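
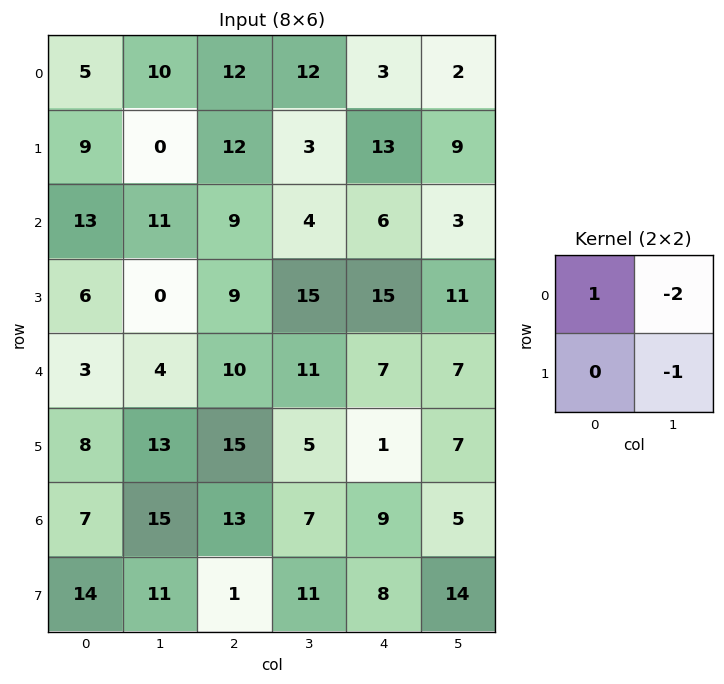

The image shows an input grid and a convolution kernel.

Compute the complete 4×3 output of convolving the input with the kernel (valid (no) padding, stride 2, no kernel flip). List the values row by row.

-15 -15 -10
-9 -14 -11
-18 -17 -14
-34 -12 -15

Output[0,0]: The receptive field on the input at this output position is [5 10 / 9 0]. Elementwise product with the kernel and sum: 5·1 + 10·-2 + 0·-1.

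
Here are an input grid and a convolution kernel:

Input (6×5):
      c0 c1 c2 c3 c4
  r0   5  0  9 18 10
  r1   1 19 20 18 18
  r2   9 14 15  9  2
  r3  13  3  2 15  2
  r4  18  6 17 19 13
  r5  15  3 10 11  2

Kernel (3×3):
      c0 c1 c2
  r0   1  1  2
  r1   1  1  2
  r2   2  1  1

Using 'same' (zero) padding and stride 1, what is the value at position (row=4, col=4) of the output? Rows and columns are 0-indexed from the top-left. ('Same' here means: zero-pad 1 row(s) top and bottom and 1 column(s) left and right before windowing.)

73

The receptive field on the zero-padded input at this output position is [15 2 0 / 19 13 0 / 11 2 0]. Elementwise product with the kernel and sum: 15·1 + 2·1 + 0·2 + 19·1 + 13·1 + 0·2 + 11·2 + 2·1 + 0·1.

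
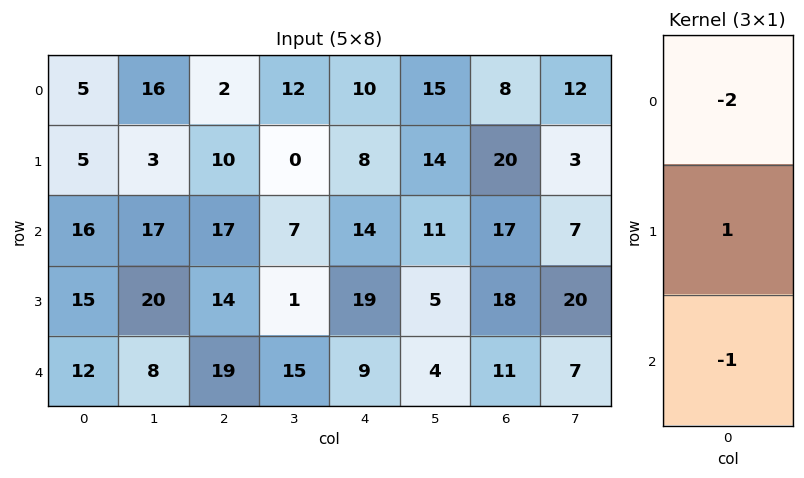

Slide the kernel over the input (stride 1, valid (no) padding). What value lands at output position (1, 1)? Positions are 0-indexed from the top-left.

-9

The receptive field on the input at this output position is [3 / 17 / 20]. Elementwise product with the kernel and sum: 3·-2 + 17·1 + 20·-1.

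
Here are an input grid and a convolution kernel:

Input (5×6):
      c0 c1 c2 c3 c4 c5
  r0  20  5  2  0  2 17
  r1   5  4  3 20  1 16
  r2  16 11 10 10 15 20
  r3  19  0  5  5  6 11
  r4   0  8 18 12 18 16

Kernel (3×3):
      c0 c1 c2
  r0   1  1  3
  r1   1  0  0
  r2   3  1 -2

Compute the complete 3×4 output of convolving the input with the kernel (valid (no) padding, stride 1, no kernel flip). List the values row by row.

75 34 21 78
81 73 44 78
48 69 100 112

Output[0,0]: The receptive field on the input at this output position is [20 5 2 / 5 4 3 / 16 11 10]. Elementwise product with the kernel and sum: 20·1 + 5·1 + 2·3 + 5·1 + 16·3 + 11·1 + 10·-2.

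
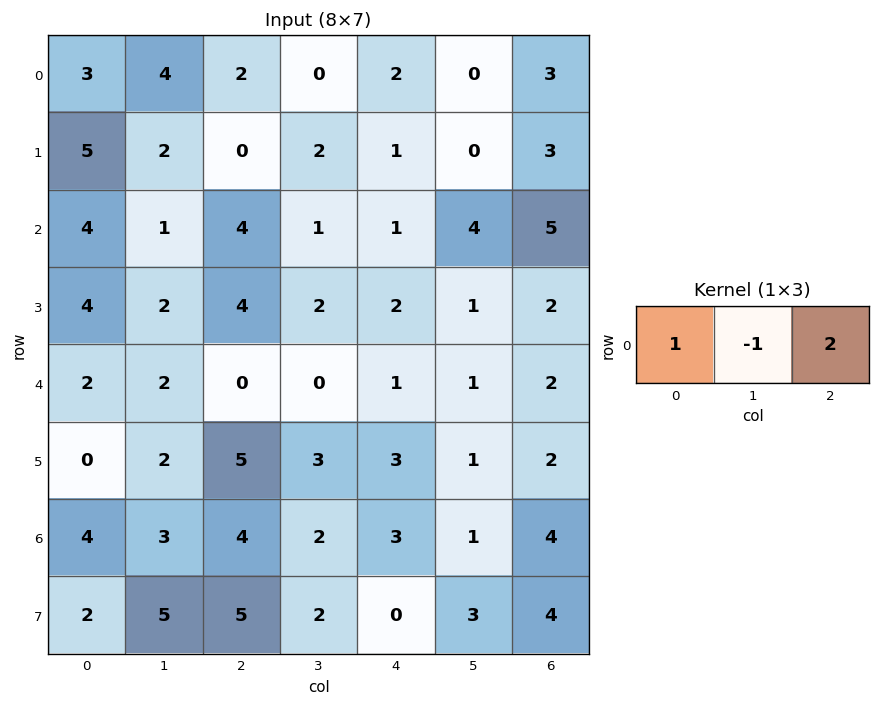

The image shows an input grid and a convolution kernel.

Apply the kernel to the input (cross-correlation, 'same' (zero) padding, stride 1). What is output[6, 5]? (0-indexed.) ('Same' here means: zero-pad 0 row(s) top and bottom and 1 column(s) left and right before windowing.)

The receptive field on the zero-padded input at this output position is [3 1 4]. Elementwise product with the kernel and sum: 3·1 + 1·-1 + 4·2.

10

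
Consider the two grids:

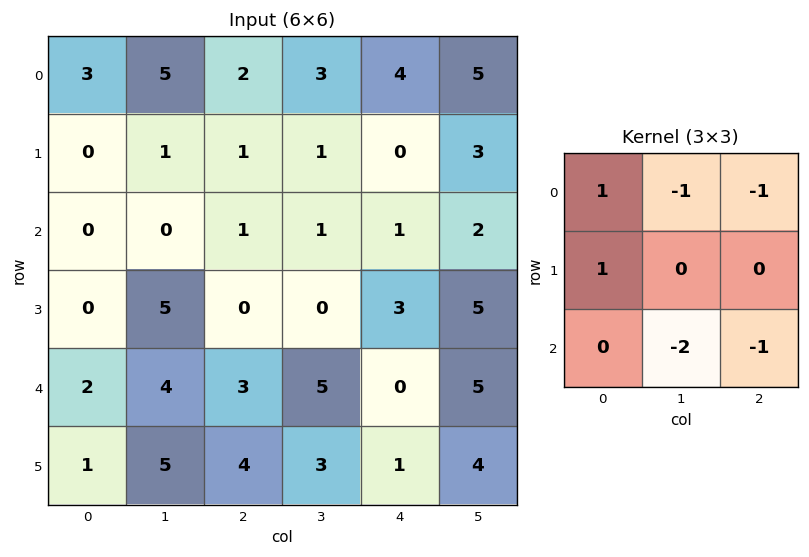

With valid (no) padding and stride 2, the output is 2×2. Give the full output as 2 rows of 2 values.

Output[0,0]: The receptive field on the input at this output position is [3 5 2 / 0 1 1 / 0 0 1]. Elementwise product with the kernel and sum: 3·1 + 5·-1 + 2·-1 + 0·1 + 0·-2 + 1·-1.

-5 -7
-12 -11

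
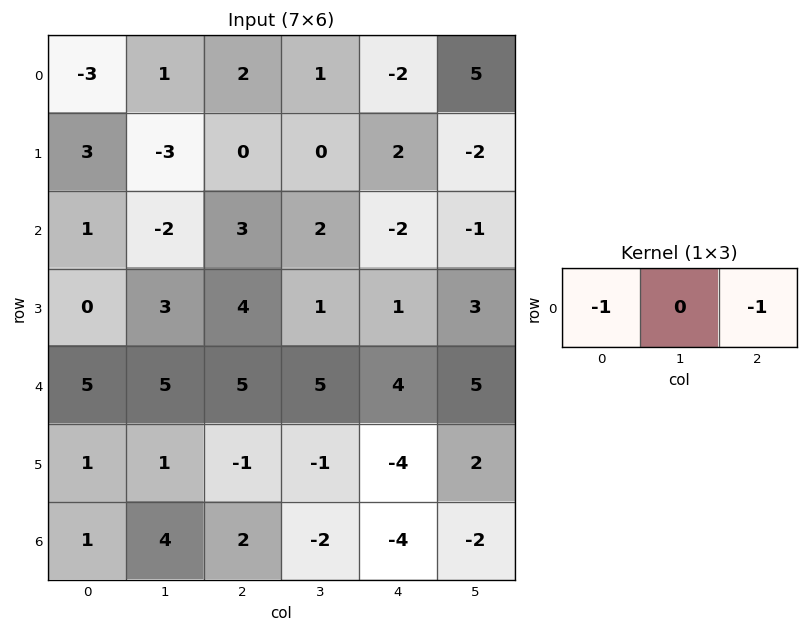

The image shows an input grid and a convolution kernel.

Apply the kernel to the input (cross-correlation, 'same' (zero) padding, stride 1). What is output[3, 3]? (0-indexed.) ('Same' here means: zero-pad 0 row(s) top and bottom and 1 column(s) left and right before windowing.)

The receptive field on the zero-padded input at this output position is [4 1 1]. Elementwise product with the kernel and sum: 4·-1 + 1·-1.

-5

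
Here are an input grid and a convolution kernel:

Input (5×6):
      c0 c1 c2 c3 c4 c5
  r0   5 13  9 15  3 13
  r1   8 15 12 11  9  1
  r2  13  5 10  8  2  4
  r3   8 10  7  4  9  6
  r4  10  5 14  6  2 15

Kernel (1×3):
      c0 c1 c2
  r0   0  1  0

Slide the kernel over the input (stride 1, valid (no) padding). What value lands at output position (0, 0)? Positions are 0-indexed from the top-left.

The receptive field on the input at this output position is [5 13 9]. Elementwise product with the kernel and sum: 13·1.

13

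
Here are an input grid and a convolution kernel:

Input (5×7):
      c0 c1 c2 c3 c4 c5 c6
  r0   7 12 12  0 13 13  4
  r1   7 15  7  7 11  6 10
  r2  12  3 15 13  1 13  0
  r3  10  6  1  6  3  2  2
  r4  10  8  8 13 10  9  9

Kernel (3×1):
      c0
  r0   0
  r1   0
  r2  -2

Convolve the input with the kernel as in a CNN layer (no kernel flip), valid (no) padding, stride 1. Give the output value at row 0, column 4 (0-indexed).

-2

The receptive field on the input at this output position is [13 / 11 / 1]. Elementwise product with the kernel and sum: 1·-2.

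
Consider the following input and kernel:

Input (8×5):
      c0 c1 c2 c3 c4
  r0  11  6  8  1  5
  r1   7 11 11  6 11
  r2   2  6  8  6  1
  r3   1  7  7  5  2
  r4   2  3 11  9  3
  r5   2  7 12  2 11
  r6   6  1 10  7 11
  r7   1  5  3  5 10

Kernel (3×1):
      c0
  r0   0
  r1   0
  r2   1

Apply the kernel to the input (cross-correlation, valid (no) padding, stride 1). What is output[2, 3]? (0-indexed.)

The receptive field on the input at this output position is [6 / 5 / 9]. Elementwise product with the kernel and sum: 9·1.

9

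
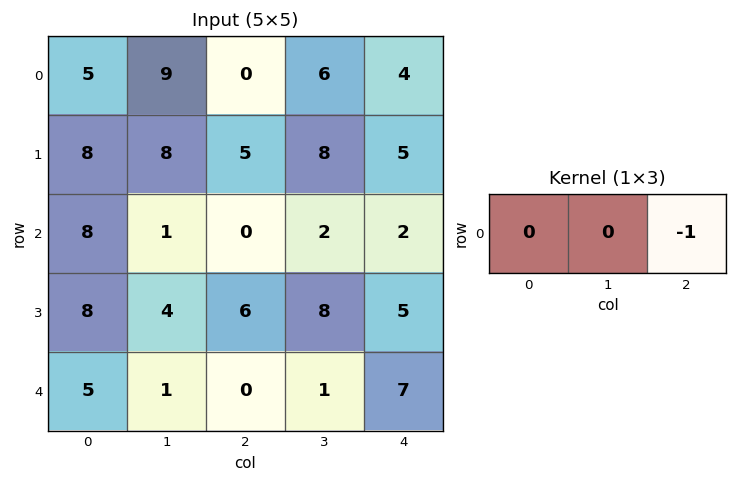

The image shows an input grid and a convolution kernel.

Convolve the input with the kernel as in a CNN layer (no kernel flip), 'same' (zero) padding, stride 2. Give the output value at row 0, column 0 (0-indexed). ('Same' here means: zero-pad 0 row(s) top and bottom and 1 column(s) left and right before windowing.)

-9

The receptive field on the zero-padded input at this output position is [0 5 9]. Elementwise product with the kernel and sum: 9·-1.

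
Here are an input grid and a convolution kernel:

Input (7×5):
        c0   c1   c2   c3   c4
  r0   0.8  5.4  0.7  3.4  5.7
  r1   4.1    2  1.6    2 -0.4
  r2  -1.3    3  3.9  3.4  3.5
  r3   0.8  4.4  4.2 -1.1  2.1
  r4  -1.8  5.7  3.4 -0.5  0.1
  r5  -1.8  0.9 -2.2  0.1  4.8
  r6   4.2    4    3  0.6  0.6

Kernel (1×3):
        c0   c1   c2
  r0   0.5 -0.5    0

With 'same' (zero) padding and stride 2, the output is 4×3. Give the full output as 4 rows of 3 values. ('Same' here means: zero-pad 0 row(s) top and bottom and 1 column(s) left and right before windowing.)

-0.4 2.35 -1.15
0.65 -0.45 -0.05
0.9 1.15 -0.3
-2.1 0.5 0

Output[0,0]: The receptive field on the zero-padded input at this output position is [0 0.8 5.4]. Elementwise product with the kernel and sum: 0·0.5 + 0.8·-0.5.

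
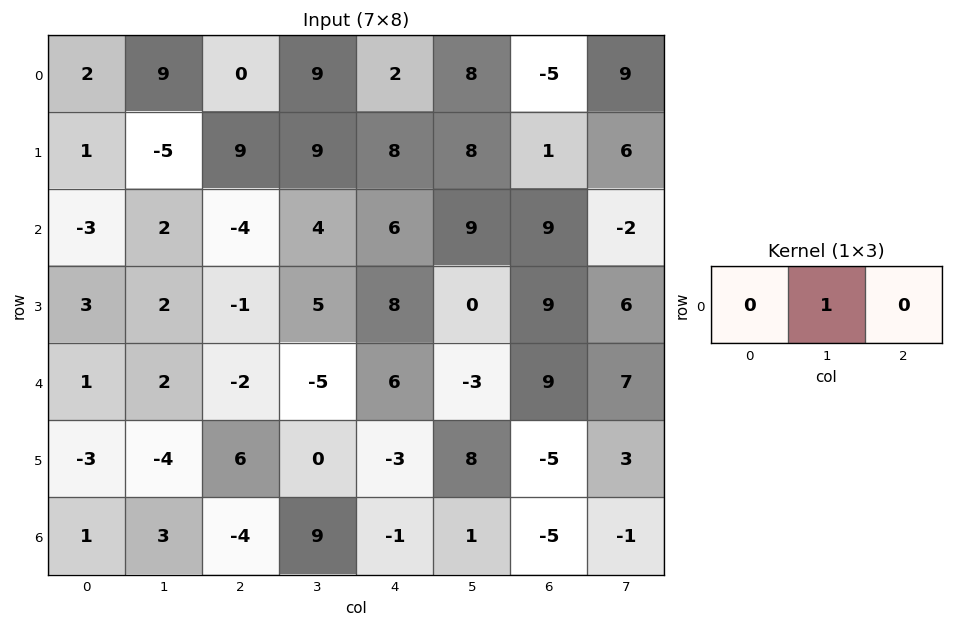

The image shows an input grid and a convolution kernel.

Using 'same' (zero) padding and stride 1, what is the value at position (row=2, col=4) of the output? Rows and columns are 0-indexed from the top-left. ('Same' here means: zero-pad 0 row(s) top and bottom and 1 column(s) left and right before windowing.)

6

The receptive field on the zero-padded input at this output position is [4 6 9]. Elementwise product with the kernel and sum: 6·1.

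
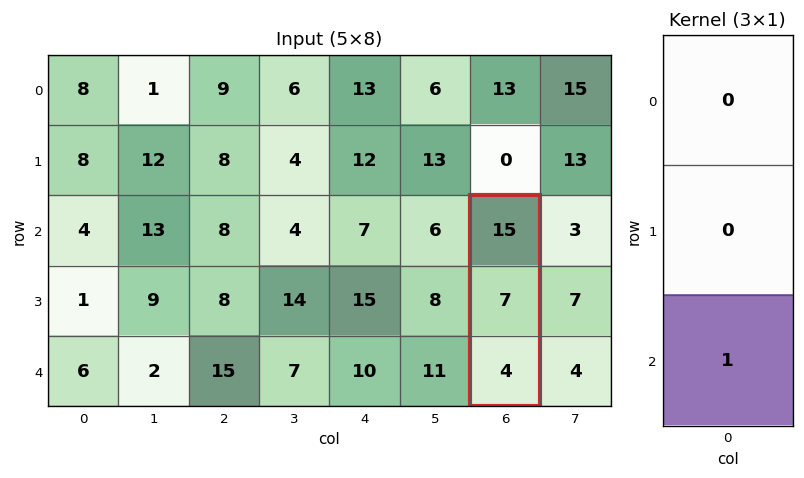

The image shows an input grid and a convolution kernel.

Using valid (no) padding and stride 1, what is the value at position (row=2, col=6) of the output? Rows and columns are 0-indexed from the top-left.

The receptive field on the input at this output position is [15 / 7 / 4]. Elementwise product with the kernel and sum: 4·1.

4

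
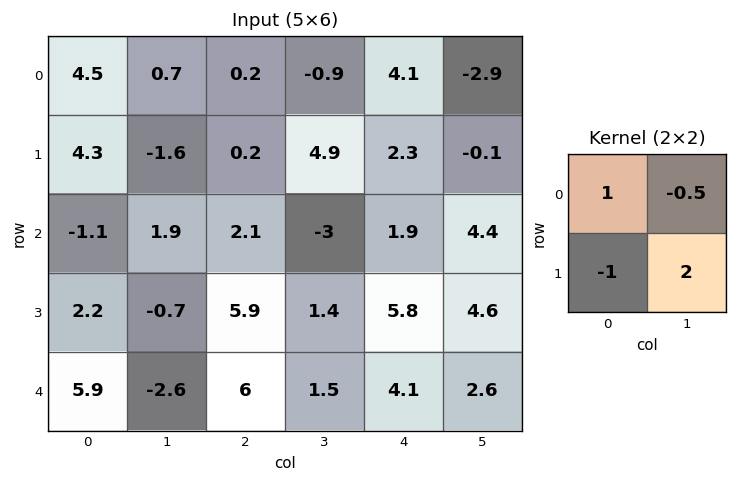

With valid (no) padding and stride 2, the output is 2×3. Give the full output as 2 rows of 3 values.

-3.35 10.25 3.05
-5.65 0.5 3.1

Output[0,0]: The receptive field on the input at this output position is [4.5 0.7 / 4.3 -1.6]. Elementwise product with the kernel and sum: 4.5·1 + 0.7·-0.5 + 4.3·-1 + -1.6·2.
Output[0,1]: The receptive field on the input at this output position is [0.2 -0.9 / 0.2 4.9]. Elementwise product with the kernel and sum: 0.2·1 + -0.9·-0.5 + 0.2·-1 + 4.9·2.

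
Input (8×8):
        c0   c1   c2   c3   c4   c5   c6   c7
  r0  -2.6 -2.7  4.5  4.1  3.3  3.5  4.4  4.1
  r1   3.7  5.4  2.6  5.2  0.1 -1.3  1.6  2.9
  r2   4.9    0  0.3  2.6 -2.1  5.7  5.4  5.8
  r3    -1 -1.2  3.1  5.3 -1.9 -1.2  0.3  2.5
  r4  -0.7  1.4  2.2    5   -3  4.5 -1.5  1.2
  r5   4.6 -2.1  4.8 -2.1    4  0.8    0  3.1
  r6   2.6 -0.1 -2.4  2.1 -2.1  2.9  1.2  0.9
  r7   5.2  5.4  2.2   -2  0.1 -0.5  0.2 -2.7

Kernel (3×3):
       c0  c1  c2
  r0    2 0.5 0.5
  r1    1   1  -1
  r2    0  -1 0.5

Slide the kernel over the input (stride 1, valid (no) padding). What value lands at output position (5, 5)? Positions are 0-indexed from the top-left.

4.8

The receptive field on the input at this output position is [0.8 0 3.1 / 2.9 1.2 0.9 / -0.5 0.2 -2.7]. Elementwise product with the kernel and sum: 0.8·2 + 0·0.5 + 3.1·0.5 + 2.9·1 + 1.2·1 + 0.9·-1 + 0.2·-1 + -2.7·0.5.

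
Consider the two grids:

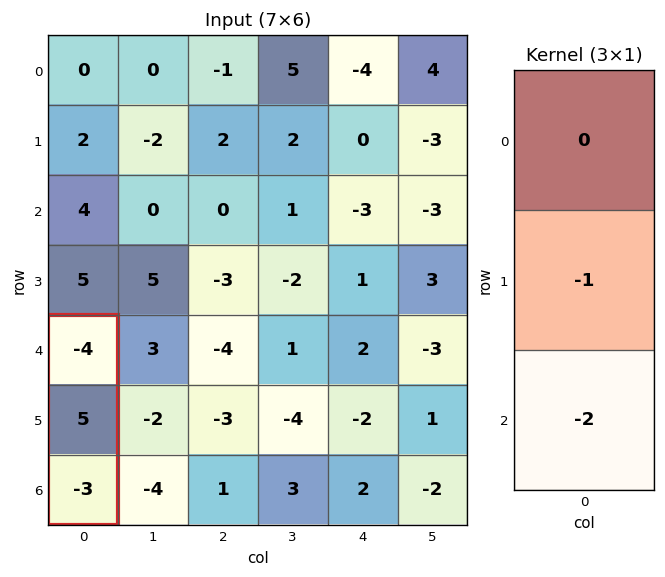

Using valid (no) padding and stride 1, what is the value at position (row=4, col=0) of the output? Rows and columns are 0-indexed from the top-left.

1

The receptive field on the input at this output position is [-4 / 5 / -3]. Elementwise product with the kernel and sum: 5·-1 + -3·-2.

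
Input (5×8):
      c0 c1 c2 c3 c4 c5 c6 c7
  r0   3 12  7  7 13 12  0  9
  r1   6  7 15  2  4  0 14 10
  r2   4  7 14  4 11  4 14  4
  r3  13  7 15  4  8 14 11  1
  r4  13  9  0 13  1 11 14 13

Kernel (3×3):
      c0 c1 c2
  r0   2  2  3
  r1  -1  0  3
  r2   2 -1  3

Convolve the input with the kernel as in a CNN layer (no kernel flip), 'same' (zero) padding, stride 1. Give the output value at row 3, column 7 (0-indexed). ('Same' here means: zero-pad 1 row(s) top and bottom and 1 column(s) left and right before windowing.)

40

The receptive field on the zero-padded input at this output position is [14 4 0 / 11 1 0 / 14 13 0]. Elementwise product with the kernel and sum: 14·2 + 4·2 + 0·3 + 11·-1 + 0·3 + 14·2 + 13·-1 + 0·3.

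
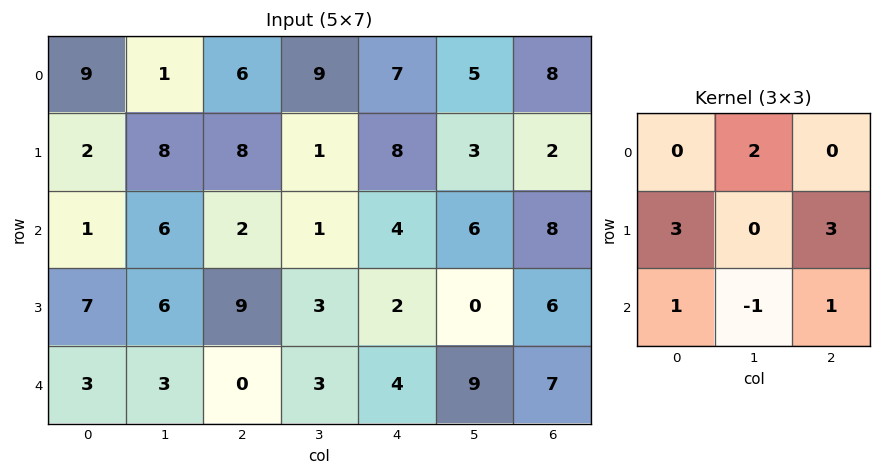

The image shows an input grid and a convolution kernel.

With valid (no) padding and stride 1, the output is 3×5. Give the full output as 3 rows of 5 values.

29 44 71 29 46
35 37 28 38 50
60 37 36 25 38

Output[0,0]: The receptive field on the input at this output position is [9 1 6 / 2 8 8 / 1 6 2]. Elementwise product with the kernel and sum: 1·2 + 2·3 + 8·3 + 1·1 + 6·-1 + 2·1.
Output[0,1]: The receptive field on the input at this output position is [1 6 9 / 8 8 1 / 6 2 1]. Elementwise product with the kernel and sum: 6·2 + 8·3 + 1·3 + 6·1 + 2·-1 + 1·1.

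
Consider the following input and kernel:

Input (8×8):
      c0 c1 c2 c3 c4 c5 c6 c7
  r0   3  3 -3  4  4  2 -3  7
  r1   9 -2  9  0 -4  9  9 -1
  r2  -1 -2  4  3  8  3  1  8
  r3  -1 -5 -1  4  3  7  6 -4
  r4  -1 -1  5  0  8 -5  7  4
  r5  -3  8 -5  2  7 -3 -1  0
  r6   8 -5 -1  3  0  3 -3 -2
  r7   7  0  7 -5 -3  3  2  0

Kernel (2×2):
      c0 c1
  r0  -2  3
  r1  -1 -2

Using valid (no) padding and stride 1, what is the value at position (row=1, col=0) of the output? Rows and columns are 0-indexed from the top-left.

The receptive field on the input at this output position is [9 -2 / -1 -2]. Elementwise product with the kernel and sum: 9·-2 + -2·3 + -1·-1 + -2·-2.

-19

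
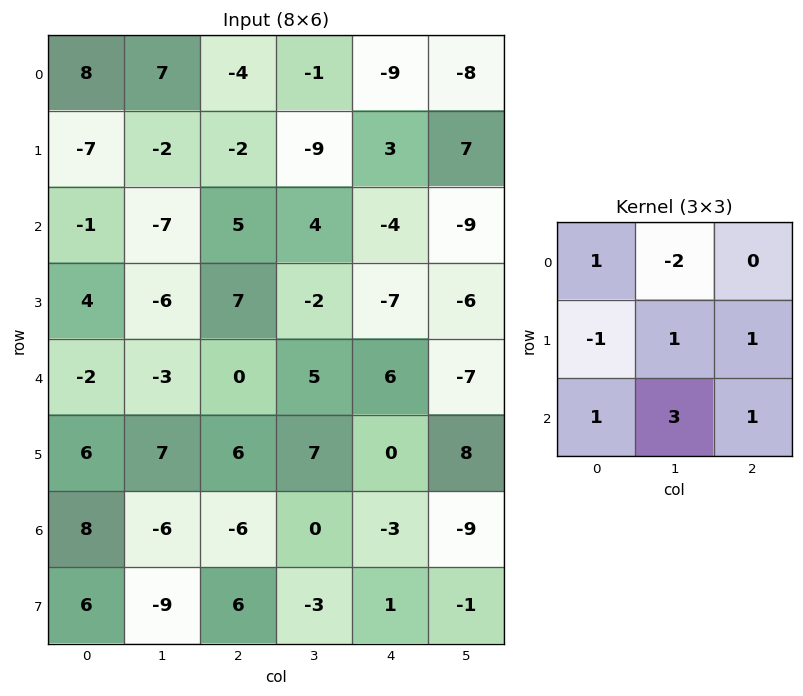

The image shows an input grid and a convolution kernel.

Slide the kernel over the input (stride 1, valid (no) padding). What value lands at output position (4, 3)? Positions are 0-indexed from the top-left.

The receptive field on the input at this output position is [5 6 -7 / 7 0 8 / 0 -3 -9]. Elementwise product with the kernel and sum: 5·1 + 6·-2 + 7·-1 + 0·1 + 8·1 + 0·1 + -3·3 + -9·1.

-24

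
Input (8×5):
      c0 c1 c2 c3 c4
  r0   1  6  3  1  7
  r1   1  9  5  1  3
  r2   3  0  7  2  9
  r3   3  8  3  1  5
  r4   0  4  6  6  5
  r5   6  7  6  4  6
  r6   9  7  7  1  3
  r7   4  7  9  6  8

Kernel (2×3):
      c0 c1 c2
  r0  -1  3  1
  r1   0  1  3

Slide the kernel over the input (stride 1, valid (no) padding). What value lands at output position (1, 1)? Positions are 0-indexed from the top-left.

The receptive field on the input at this output position is [9 5 1 / 0 7 2]. Elementwise product with the kernel and sum: 9·-1 + 5·3 + 1·1 + 7·1 + 2·3.

20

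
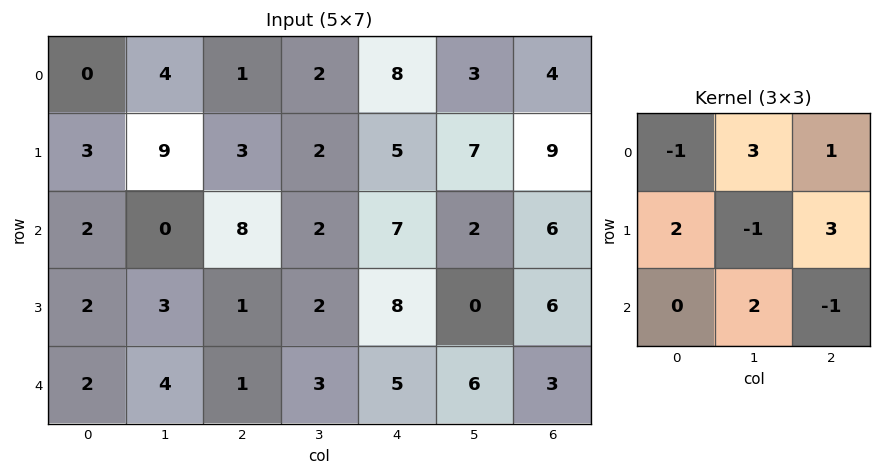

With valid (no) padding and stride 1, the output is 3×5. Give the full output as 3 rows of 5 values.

11 36 29 57 33
60 0 39 39 49
17 36 30 21 48

Output[0,0]: The receptive field on the input at this output position is [0 4 1 / 3 9 3 / 2 0 8]. Elementwise product with the kernel and sum: 0·-1 + 4·3 + 1·1 + 3·2 + 9·-1 + 3·3 + 0·2 + 8·-1.
Output[0,1]: The receptive field on the input at this output position is [4 1 2 / 9 3 2 / 0 8 2]. Elementwise product with the kernel and sum: 4·-1 + 1·3 + 2·1 + 9·2 + 3·-1 + 2·3 + 8·2 + 2·-1.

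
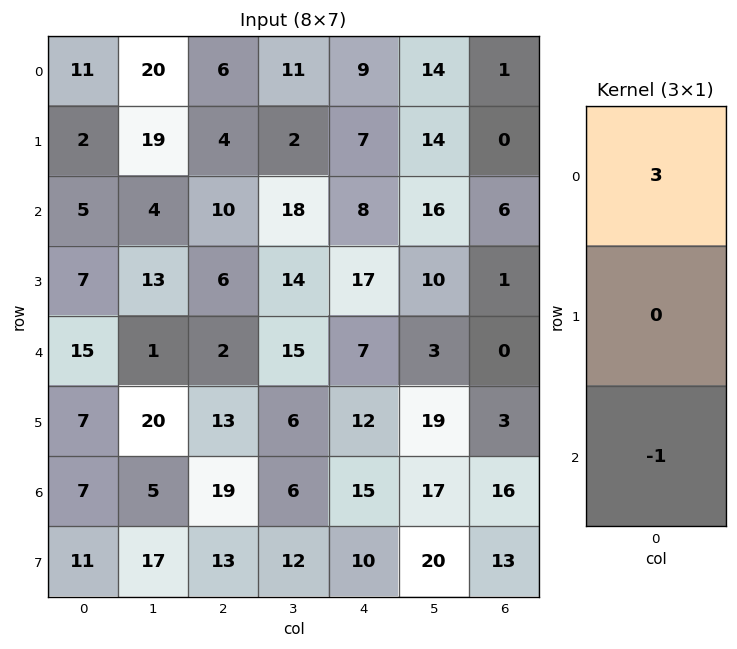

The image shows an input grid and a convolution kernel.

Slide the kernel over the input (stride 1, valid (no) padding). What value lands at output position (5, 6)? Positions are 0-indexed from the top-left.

The receptive field on the input at this output position is [3 / 16 / 13]. Elementwise product with the kernel and sum: 3·3 + 13·-1.

-4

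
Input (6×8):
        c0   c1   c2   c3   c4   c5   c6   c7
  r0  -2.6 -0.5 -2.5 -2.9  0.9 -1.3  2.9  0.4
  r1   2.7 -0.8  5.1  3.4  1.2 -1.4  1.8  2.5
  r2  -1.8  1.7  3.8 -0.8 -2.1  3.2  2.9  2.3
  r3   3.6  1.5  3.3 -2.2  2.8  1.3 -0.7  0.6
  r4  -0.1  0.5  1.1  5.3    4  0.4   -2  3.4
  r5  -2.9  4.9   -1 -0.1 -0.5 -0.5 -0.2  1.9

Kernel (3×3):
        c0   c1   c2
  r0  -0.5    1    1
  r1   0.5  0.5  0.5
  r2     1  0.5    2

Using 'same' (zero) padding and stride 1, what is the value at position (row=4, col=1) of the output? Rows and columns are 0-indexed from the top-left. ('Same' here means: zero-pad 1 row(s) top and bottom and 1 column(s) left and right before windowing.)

1.3

The receptive field on the zero-padded input at this output position is [3.6 1.5 3.3 / -0.1 0.5 1.1 / -2.9 4.9 -1]. Elementwise product with the kernel and sum: 3.6·-0.5 + 1.5·1 + 3.3·1 + -0.1·0.5 + 0.5·0.5 + 1.1·0.5 + -2.9·1 + 4.9·0.5 + -1·2.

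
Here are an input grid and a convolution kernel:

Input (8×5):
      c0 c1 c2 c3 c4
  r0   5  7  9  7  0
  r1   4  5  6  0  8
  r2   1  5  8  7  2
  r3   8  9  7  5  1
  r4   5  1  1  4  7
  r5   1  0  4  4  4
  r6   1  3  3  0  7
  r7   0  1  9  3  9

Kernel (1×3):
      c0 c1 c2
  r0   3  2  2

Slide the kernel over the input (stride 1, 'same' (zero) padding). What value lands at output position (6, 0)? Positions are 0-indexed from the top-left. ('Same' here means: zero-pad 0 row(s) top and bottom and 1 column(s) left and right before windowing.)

8

The receptive field on the zero-padded input at this output position is [0 1 3]. Elementwise product with the kernel and sum: 0·3 + 1·2 + 3·2.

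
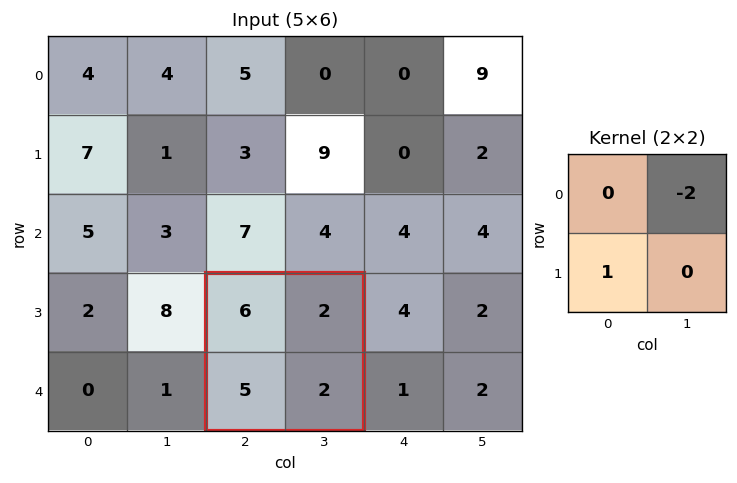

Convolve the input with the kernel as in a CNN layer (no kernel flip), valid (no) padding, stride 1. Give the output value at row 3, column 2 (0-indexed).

The receptive field on the input at this output position is [6 2 / 5 2]. Elementwise product with the kernel and sum: 2·-2 + 5·1.

1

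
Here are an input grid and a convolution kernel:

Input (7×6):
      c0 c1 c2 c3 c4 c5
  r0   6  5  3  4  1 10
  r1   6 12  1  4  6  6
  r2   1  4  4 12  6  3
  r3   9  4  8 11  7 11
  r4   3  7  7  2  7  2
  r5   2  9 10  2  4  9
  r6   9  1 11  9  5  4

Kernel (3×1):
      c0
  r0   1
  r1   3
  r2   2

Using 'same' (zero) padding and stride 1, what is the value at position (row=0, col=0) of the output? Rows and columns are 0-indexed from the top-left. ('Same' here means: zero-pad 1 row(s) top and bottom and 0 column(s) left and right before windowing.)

30

The receptive field on the zero-padded input at this output position is [0 / 6 / 6]. Elementwise product with the kernel and sum: 0·1 + 6·3 + 6·2.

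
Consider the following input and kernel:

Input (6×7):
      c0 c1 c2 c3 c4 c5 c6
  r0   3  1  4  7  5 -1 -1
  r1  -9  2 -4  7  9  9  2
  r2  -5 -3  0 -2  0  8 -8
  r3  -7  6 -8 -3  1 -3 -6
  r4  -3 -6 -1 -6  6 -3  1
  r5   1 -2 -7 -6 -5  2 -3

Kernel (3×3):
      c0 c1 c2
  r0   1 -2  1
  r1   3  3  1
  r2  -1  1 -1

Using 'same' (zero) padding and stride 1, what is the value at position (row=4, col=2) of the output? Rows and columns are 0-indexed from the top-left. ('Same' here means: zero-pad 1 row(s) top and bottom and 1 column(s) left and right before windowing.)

The receptive field on the zero-padded input at this output position is [6 -8 -3 / -6 -1 -6 / -2 -7 -6]. Elementwise product with the kernel and sum: 6·1 + -8·-2 + -3·1 + -6·3 + -1·3 + -6·1 + -2·-1 + -7·1 + -6·-1.

-7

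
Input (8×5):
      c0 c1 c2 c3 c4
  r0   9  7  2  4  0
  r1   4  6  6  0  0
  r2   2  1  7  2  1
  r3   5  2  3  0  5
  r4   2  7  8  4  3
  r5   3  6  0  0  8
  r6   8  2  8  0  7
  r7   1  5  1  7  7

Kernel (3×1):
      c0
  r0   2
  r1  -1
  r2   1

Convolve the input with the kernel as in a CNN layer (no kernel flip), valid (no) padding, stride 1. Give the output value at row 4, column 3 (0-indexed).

8

The receptive field on the input at this output position is [4 / 0 / 0]. Elementwise product with the kernel and sum: 4·2 + 0·-1 + 0·1.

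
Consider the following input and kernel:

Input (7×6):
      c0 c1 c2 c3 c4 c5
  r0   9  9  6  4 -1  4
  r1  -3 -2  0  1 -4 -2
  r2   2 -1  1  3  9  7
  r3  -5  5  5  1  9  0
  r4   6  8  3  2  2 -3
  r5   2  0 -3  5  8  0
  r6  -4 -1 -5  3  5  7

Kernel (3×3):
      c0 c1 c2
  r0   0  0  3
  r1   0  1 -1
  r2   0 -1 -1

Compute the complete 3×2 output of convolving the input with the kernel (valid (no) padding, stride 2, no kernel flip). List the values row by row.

16 -10
-8 15
18 -5

Output[0,0]: The receptive field on the input at this output position is [9 9 6 / -3 -2 0 / 2 -1 1]. Elementwise product with the kernel and sum: 6·3 + -2·1 + 0·-1 + -1·-1 + 1·-1.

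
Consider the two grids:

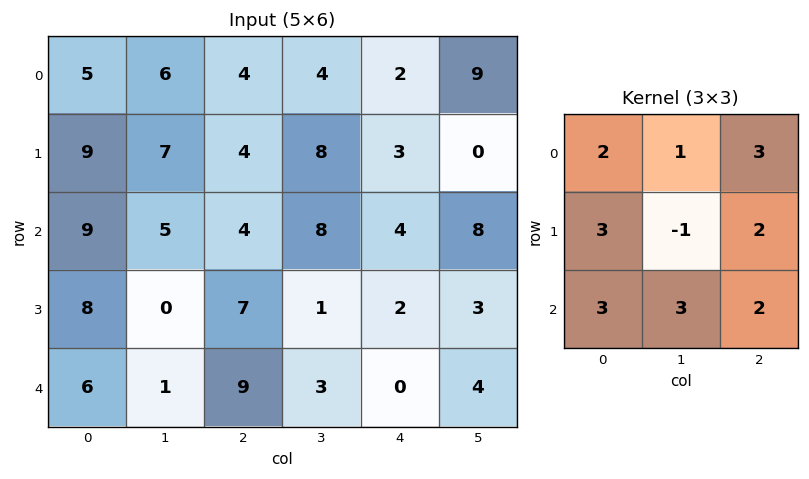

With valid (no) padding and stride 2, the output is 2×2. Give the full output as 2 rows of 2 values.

106 72
112 88

Output[0,0]: The receptive field on the input at this output position is [5 6 4 / 9 7 4 / 9 5 4]. Elementwise product with the kernel and sum: 5·2 + 6·1 + 4·3 + 9·3 + 7·-1 + 4·2 + 9·3 + 5·3 + 4·2.
Output[0,1]: The receptive field on the input at this output position is [4 4 2 / 4 8 3 / 4 8 4]. Elementwise product with the kernel and sum: 4·2 + 4·1 + 2·3 + 4·3 + 8·-1 + 3·2 + 4·3 + 8·3 + 4·2.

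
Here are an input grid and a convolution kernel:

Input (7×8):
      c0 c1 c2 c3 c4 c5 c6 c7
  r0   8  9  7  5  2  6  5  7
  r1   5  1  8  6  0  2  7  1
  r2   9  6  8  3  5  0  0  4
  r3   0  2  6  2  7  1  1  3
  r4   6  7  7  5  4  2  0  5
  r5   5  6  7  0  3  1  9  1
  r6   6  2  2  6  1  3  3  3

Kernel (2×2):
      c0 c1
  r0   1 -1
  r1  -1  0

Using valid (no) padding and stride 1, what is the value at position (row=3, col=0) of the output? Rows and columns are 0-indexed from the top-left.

The receptive field on the input at this output position is [0 2 / 6 7]. Elementwise product with the kernel and sum: 0·1 + 2·-1 + 6·-1.

-8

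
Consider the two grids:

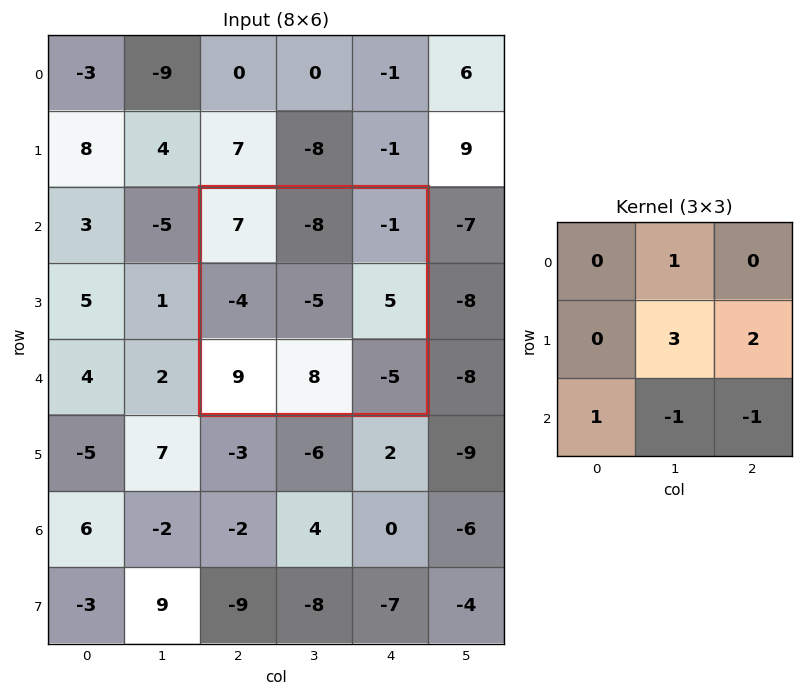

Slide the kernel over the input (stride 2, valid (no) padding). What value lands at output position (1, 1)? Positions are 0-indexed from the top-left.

The receptive field on the input at this output position is [7 -8 -1 / -4 -5 5 / 9 8 -5]. Elementwise product with the kernel and sum: -8·1 + -5·3 + 5·2 + 9·1 + 8·-1 + -5·-1.

-7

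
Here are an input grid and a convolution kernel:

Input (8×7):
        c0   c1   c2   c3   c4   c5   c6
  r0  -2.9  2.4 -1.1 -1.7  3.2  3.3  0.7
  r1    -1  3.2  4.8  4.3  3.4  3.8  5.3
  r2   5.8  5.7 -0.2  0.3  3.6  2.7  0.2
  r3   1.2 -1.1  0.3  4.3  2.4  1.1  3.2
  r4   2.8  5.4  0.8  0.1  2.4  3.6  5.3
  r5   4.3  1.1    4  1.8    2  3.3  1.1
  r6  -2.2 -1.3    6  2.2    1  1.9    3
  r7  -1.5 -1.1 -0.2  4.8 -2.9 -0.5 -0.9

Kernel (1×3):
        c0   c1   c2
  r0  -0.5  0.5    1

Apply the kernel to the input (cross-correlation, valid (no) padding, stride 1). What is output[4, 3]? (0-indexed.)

The receptive field on the input at this output position is [0.1 2.4 3.6]. Elementwise product with the kernel and sum: 0.1·-0.5 + 2.4·0.5 + 3.6·1.

4.75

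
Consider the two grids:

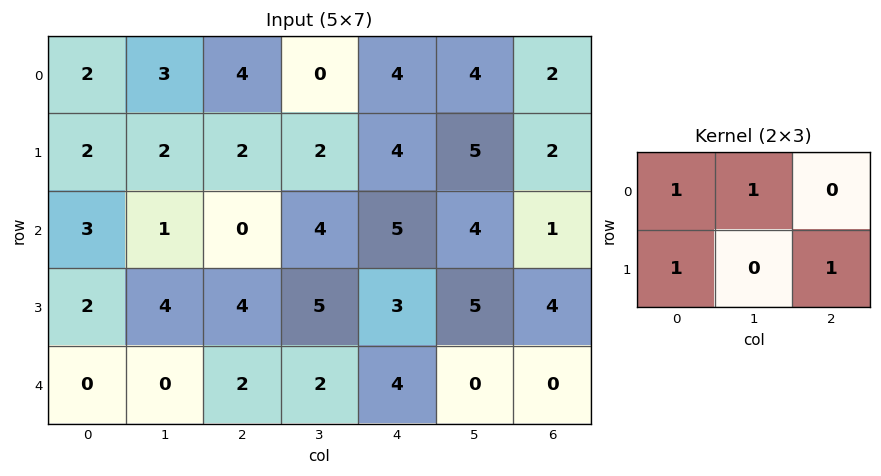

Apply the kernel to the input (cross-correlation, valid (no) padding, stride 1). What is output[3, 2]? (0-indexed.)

15

The receptive field on the input at this output position is [4 5 3 / 2 2 4]. Elementwise product with the kernel and sum: 4·1 + 5·1 + 2·1 + 4·1.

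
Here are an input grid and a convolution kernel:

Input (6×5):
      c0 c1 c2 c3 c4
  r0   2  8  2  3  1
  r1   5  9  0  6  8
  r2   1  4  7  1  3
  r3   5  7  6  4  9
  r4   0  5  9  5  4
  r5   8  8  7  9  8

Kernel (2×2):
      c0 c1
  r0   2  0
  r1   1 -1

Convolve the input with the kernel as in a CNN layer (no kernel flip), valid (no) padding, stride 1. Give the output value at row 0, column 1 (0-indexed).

The receptive field on the input at this output position is [8 2 / 9 0]. Elementwise product with the kernel and sum: 8·2 + 9·1 + 0·-1.

25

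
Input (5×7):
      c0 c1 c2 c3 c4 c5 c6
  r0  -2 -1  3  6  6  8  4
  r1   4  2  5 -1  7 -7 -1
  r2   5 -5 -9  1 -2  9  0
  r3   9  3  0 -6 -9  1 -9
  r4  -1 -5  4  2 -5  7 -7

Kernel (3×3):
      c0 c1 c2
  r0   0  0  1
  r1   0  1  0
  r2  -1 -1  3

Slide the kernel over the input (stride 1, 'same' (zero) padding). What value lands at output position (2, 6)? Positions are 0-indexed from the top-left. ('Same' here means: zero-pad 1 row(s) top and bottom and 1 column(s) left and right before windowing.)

8

The receptive field on the zero-padded input at this output position is [-7 -1 0 / 9 0 0 / 1 -9 0]. Elementwise product with the kernel and sum: 0·1 + 0·1 + 1·-1 + -9·-1 + 0·3.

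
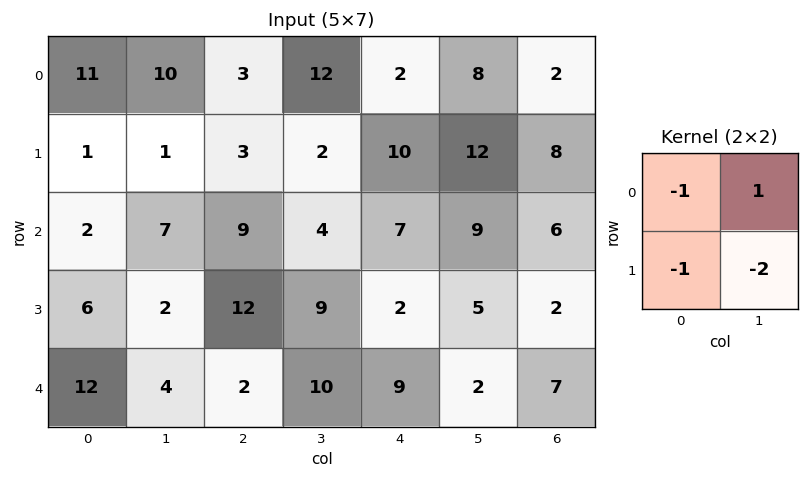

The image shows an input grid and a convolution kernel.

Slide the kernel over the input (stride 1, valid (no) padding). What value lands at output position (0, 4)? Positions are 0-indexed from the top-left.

-28

The receptive field on the input at this output position is [2 8 / 10 12]. Elementwise product with the kernel and sum: 2·-1 + 8·1 + 10·-1 + 12·-2.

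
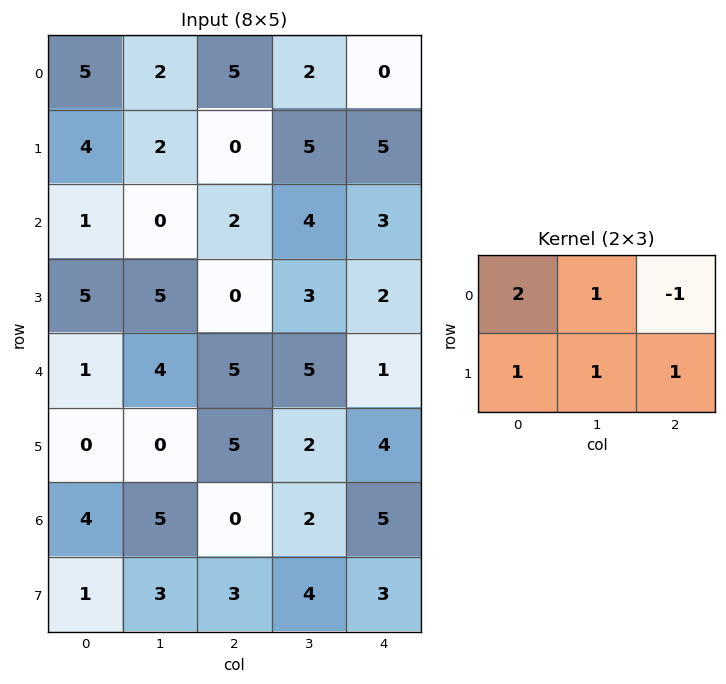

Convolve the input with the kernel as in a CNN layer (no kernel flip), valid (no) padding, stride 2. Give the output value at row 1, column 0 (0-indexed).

The receptive field on the input at this output position is [1 0 2 / 5 5 0]. Elementwise product with the kernel and sum: 1·2 + 0·1 + 2·-1 + 5·1 + 5·1 + 0·1.

10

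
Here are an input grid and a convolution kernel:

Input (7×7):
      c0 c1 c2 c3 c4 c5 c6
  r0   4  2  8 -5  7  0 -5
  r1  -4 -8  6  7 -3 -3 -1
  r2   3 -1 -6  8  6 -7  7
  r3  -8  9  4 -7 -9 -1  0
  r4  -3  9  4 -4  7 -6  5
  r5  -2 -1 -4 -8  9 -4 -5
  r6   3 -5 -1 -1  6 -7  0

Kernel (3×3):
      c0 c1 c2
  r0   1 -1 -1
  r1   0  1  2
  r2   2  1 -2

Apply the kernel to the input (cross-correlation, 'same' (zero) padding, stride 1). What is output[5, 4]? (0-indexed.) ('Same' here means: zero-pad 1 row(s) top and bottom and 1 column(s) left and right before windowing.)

The receptive field on the zero-padded input at this output position is [-4 7 -6 / -8 9 -4 / -1 6 -7]. Elementwise product with the kernel and sum: -4·1 + 7·-1 + -6·-1 + 9·1 + -4·2 + -1·2 + 6·1 + -7·-2.

14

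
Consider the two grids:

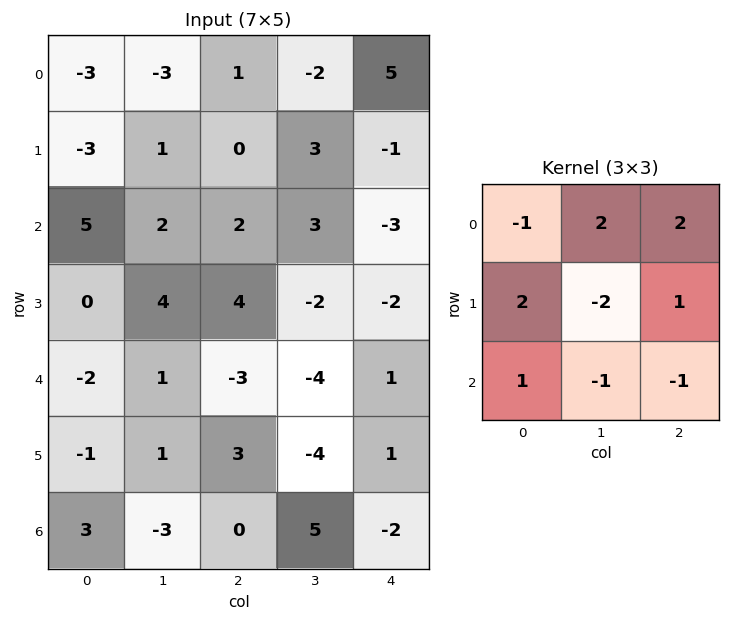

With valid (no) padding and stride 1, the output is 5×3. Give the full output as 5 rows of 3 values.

-8 3 0
5 10 7
-1 14 8
2 6 -3
3 -31 9

Output[0,0]: The receptive field on the input at this output position is [-3 -3 1 / -3 1 0 / 5 2 2]. Elementwise product with the kernel and sum: -3·-1 + -3·2 + 1·2 + -3·2 + 1·-2 + 0·1 + 5·1 + 2·-1 + 2·-1.
Output[0,1]: The receptive field on the input at this output position is [-3 1 -2 / 1 0 3 / 2 2 3]. Elementwise product with the kernel and sum: -3·-1 + 1·2 + -2·2 + 1·2 + 0·-2 + 3·1 + 2·1 + 2·-1 + 3·-1.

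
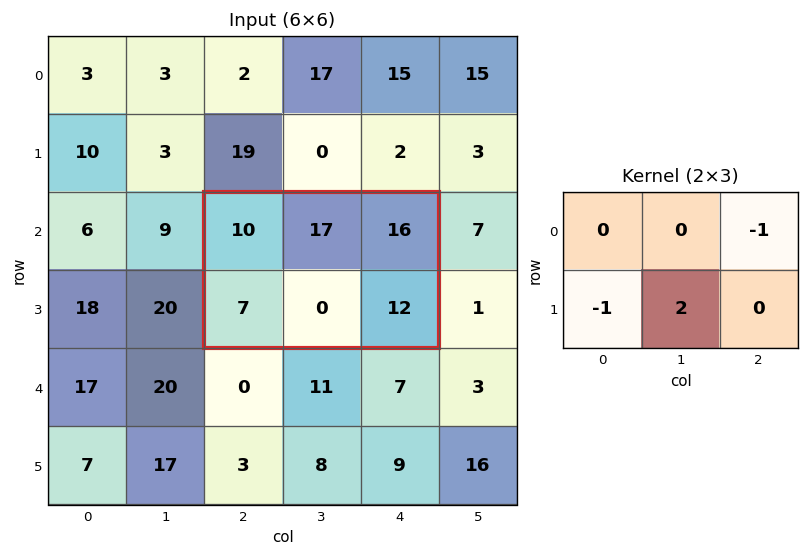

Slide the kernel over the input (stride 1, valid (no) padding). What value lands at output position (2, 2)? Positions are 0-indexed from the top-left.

-23

The receptive field on the input at this output position is [10 17 16 / 7 0 12]. Elementwise product with the kernel and sum: 16·-1 + 7·-1 + 0·2.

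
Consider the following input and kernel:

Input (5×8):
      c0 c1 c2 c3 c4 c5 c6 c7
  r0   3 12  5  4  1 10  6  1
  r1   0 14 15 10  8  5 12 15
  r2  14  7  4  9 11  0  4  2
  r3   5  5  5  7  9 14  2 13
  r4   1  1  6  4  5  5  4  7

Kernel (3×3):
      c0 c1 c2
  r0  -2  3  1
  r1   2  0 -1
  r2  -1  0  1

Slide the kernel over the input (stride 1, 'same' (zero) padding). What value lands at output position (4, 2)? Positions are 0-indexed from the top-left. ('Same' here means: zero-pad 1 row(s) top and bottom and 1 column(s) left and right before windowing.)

10

The receptive field on the zero-padded input at this output position is [5 5 7 / 1 6 4 / 0 0 0]. Elementwise product with the kernel and sum: 5·-2 + 5·3 + 7·1 + 1·2 + 4·-1 + 0·-1 + 0·1.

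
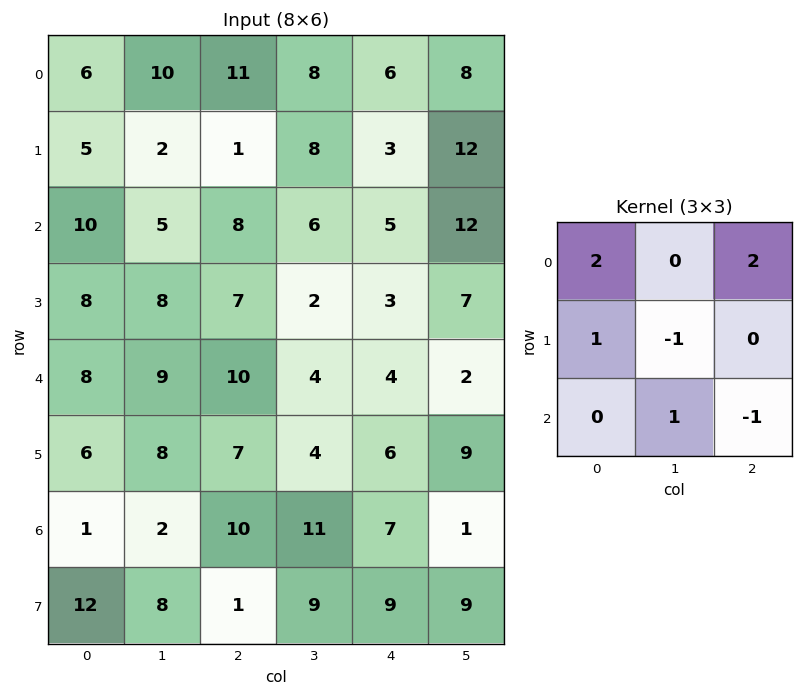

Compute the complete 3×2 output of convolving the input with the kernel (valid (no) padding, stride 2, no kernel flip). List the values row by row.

Output[0,0]: The receptive field on the input at this output position is [6 10 11 / 5 2 1 / 10 5 8]. Elementwise product with the kernel and sum: 6·2 + 11·2 + 5·1 + 2·-1 + 5·1 + 8·-1.

34 28
35 31
26 35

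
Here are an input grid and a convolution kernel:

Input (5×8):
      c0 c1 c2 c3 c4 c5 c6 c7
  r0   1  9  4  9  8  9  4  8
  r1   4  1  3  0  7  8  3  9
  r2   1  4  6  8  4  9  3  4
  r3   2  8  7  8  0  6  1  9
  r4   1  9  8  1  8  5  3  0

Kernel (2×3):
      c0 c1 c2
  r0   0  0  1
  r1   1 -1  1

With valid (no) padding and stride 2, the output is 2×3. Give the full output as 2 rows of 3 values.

Output[0,0]: The receptive field on the input at this output position is [1 9 4 / 4 1 3]. Elementwise product with the kernel and sum: 4·1 + 4·1 + 1·-1 + 3·1.

10 18 6
7 3 -2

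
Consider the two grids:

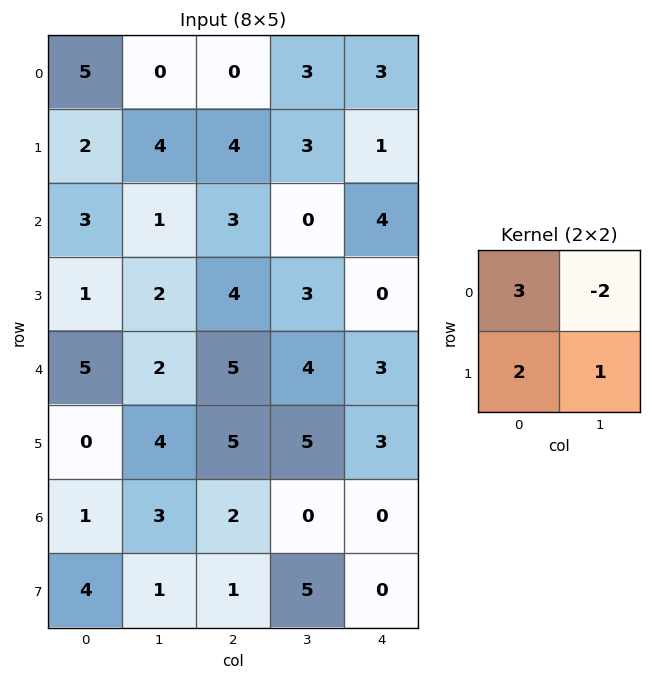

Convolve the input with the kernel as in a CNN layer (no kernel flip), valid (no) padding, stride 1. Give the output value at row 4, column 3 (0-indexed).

19

The receptive field on the input at this output position is [4 3 / 5 3]. Elementwise product with the kernel and sum: 4·3 + 3·-2 + 5·2 + 3·1.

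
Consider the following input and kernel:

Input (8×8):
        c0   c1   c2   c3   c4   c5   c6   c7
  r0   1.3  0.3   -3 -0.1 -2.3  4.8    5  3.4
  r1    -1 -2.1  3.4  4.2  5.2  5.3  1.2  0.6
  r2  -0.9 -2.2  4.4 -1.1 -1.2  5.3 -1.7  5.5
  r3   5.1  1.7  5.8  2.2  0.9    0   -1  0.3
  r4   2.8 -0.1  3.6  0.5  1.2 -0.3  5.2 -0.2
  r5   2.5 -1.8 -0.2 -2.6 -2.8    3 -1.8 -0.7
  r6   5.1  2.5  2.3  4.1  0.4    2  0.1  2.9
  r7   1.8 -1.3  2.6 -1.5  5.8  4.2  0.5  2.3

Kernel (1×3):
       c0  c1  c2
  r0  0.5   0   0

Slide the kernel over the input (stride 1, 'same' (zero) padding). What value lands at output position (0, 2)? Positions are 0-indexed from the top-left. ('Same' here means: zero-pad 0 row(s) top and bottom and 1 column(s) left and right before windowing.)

0.15

The receptive field on the zero-padded input at this output position is [0.3 -3 -0.1]. Elementwise product with the kernel and sum: 0.3·0.5.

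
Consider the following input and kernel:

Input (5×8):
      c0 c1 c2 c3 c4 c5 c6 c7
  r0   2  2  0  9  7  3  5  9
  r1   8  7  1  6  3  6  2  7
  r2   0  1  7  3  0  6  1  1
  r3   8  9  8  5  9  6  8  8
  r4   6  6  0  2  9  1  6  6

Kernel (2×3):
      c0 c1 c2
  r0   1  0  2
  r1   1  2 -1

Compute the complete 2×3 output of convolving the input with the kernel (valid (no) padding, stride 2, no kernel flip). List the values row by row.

23 24 30
32 16 15

Output[0,0]: The receptive field on the input at this output position is [2 2 0 / 8 7 1]. Elementwise product with the kernel and sum: 2·1 + 0·2 + 8·1 + 7·2 + 1·-1.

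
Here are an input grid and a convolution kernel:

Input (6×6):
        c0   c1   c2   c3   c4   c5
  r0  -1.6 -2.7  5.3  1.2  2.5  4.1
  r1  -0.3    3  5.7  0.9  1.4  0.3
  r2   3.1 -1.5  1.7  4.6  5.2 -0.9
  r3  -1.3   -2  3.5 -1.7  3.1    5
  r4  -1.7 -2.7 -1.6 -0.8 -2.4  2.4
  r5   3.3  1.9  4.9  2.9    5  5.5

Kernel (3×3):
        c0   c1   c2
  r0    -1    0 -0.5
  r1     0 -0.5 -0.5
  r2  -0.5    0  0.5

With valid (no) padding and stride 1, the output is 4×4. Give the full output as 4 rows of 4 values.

Output[0,0]: The receptive field on the input at this output position is [-1.6 -2.7 5.3 / -0.3 3 5.7 / 3.1 -1.5 1.7]. Elementwise product with the kernel and sum: -1.6·-1 + 5.3·-0.5 + 3·-0.5 + 5.7·-0.5 + 3.1·-0.5 + 1.7·0.5.

-6.1 1.85 -5.95 -6.85
-0.25 -6.45 -11.5 0.15
-4.65 -0.75 -5.4 -6.6
2.5 4.55 -3.4 0.5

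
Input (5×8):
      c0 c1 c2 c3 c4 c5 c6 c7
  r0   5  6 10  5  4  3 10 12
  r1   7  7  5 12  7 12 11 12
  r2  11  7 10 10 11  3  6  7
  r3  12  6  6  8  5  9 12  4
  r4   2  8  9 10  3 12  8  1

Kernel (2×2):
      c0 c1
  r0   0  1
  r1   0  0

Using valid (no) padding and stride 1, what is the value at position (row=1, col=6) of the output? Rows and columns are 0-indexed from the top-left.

12

The receptive field on the input at this output position is [11 12 / 6 7]. Elementwise product with the kernel and sum: 12·1.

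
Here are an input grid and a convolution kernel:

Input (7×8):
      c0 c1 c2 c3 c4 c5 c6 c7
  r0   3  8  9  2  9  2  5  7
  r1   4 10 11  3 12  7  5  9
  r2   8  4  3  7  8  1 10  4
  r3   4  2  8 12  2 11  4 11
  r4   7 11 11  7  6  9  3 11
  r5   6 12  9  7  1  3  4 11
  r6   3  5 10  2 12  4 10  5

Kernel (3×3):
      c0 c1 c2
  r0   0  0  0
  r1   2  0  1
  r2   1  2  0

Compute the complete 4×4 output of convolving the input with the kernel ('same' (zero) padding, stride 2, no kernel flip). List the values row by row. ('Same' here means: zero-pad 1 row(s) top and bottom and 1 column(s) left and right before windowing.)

Output[0,0]: The receptive field on the zero-padded input at this output position is [0 0 0 / 0 3 8 / 0 4 10]. Elementwise product with the kernel and sum: 0·2 + 8·1 + 0·1 + 4·2.

16 50 33 28
12 33 31 25
23 59 32 40
5 12 8 13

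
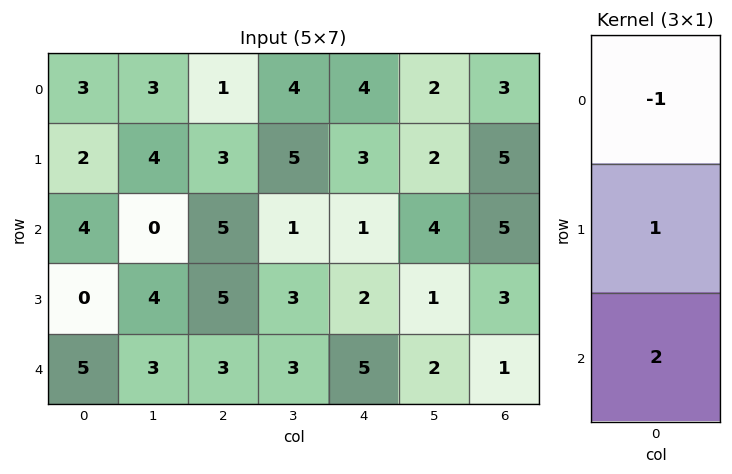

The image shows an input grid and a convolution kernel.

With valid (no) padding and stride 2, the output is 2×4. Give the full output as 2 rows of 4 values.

7 12 1 12
6 6 11 0

Output[0,0]: The receptive field on the input at this output position is [3 / 2 / 4]. Elementwise product with the kernel and sum: 3·-1 + 2·1 + 4·2.
Output[0,1]: The receptive field on the input at this output position is [1 / 3 / 5]. Elementwise product with the kernel and sum: 1·-1 + 3·1 + 5·2.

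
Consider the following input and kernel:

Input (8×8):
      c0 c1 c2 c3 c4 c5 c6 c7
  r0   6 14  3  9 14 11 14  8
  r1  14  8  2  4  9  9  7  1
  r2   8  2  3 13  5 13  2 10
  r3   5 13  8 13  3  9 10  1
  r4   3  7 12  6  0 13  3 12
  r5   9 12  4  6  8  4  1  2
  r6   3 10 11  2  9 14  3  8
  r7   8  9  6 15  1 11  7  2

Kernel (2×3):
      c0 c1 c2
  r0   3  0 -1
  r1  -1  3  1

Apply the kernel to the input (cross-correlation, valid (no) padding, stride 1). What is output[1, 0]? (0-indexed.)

41

The receptive field on the input at this output position is [14 8 2 / 8 2 3]. Elementwise product with the kernel and sum: 14·3 + 2·-1 + 8·-1 + 2·3 + 3·1.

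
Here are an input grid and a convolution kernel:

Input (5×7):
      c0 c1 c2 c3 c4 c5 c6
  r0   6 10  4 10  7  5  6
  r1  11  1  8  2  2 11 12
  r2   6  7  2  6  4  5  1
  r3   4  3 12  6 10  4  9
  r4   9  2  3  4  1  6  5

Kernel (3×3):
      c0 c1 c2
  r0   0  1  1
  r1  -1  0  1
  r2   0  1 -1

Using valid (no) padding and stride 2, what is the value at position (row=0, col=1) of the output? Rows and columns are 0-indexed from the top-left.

The receptive field on the input at this output position is [4 10 7 / 8 2 2 / 2 6 4]. Elementwise product with the kernel and sum: 10·1 + 7·1 + 8·-1 + 2·1 + 6·1 + 4·-1.

13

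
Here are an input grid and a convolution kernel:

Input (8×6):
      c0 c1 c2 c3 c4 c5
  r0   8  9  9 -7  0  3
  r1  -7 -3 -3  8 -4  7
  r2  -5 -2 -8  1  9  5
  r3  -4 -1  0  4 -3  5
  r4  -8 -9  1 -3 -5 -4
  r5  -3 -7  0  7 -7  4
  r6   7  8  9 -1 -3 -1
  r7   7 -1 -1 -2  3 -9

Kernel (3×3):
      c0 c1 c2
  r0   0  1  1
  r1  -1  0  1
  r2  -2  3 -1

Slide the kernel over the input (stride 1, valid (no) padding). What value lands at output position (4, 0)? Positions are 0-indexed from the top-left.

The receptive field on the input at this output position is [-8 -9 1 / -3 -7 0 / 7 8 9]. Elementwise product with the kernel and sum: -9·1 + 1·1 + -3·-1 + 0·1 + 7·-2 + 8·3 + 9·-1.

-4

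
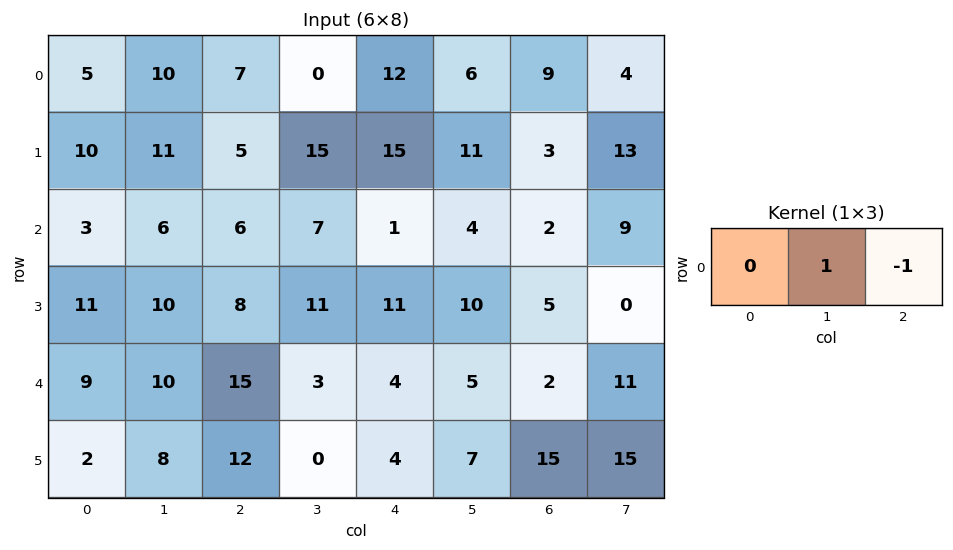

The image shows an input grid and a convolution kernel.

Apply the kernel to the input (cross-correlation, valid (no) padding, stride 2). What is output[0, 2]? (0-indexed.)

-3

The receptive field on the input at this output position is [12 6 9]. Elementwise product with the kernel and sum: 6·1 + 9·-1.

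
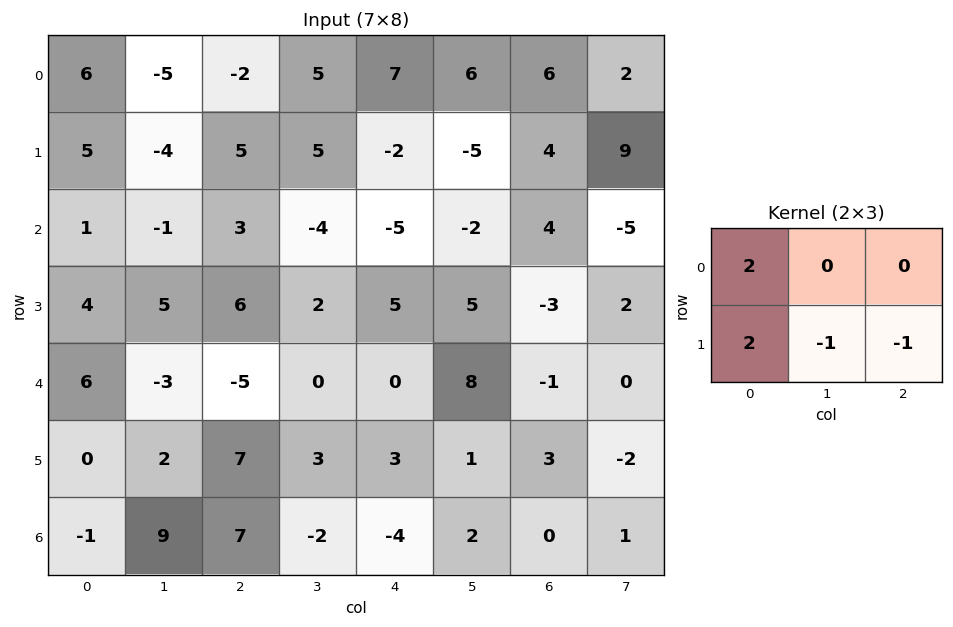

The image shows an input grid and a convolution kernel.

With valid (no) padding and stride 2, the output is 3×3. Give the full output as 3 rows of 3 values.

21 3 11
-1 11 -2
3 -2 2

Output[0,0]: The receptive field on the input at this output position is [6 -5 -2 / 5 -4 5]. Elementwise product with the kernel and sum: 6·2 + 5·2 + -4·-1 + 5·-1.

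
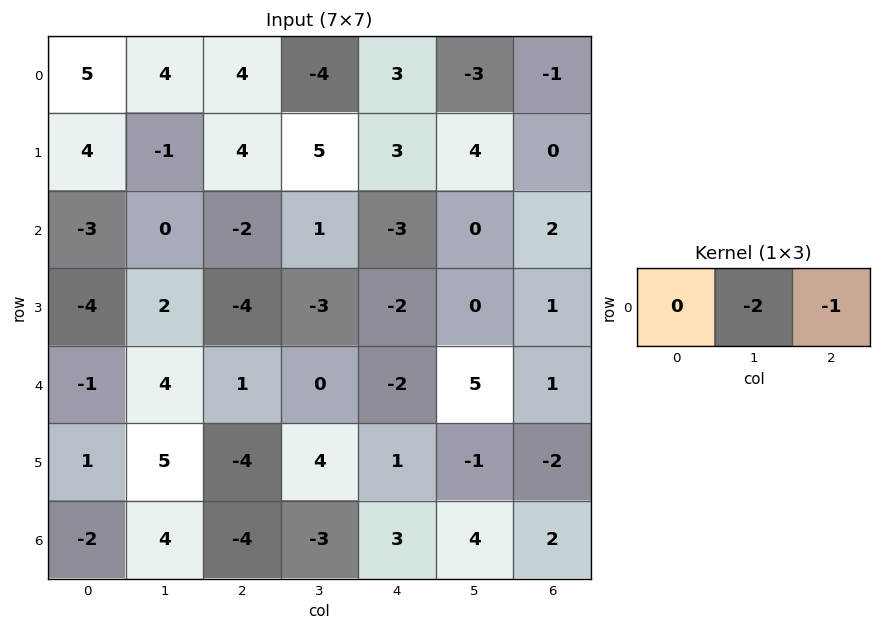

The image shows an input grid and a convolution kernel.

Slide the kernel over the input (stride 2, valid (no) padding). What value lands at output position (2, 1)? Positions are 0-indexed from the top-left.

2

The receptive field on the input at this output position is [1 0 -2]. Elementwise product with the kernel and sum: 0·-2 + -2·-1.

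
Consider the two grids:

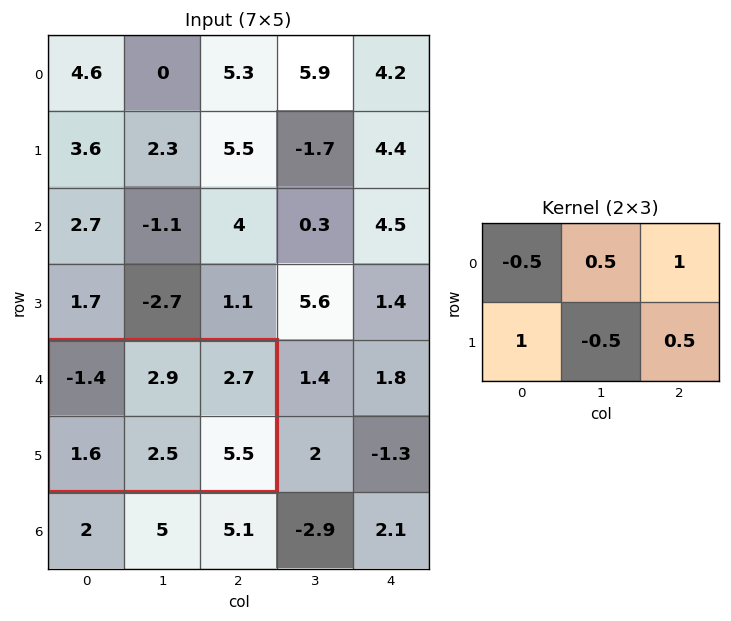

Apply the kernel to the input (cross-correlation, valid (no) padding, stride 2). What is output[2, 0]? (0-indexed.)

The receptive field on the input at this output position is [-1.4 2.9 2.7 / 1.6 2.5 5.5]. Elementwise product with the kernel and sum: -1.4·-0.5 + 2.9·0.5 + 2.7·1 + 1.6·1 + 2.5·-0.5 + 5.5·0.5.

7.95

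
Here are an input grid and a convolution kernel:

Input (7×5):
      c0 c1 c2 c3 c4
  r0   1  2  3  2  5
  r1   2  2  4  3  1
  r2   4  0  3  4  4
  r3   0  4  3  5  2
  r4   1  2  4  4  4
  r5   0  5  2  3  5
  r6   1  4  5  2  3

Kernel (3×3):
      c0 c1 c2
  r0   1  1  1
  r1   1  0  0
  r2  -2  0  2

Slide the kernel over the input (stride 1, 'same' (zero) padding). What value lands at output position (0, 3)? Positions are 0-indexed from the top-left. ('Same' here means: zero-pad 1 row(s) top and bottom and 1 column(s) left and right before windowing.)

-3

The receptive field on the zero-padded input at this output position is [0 0 0 / 3 2 5 / 4 3 1]. Elementwise product with the kernel and sum: 0·1 + 0·1 + 0·1 + 3·1 + 4·-2 + 1·2.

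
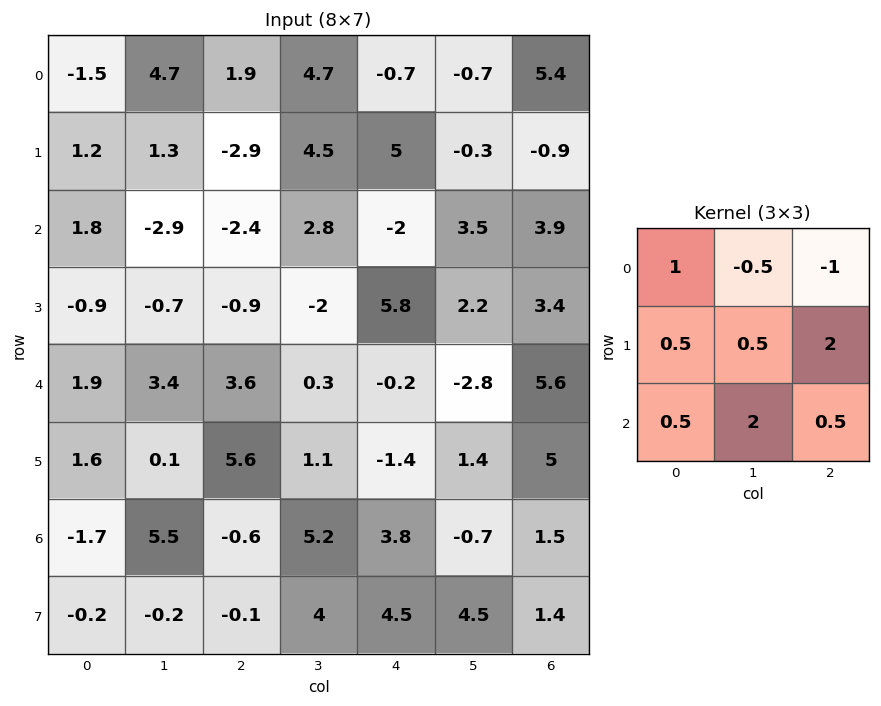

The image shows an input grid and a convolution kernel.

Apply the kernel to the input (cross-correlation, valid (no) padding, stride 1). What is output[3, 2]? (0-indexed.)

0.15

The receptive field on the input at this output position is [-0.9 -2 5.8 / 3.6 0.3 -0.2 / 5.6 1.1 -1.4]. Elementwise product with the kernel and sum: -0.9·1 + -2·-0.5 + 5.8·-1 + 3.6·0.5 + 0.3·0.5 + -0.2·2 + 5.6·0.5 + 1.1·2 + -1.4·0.5.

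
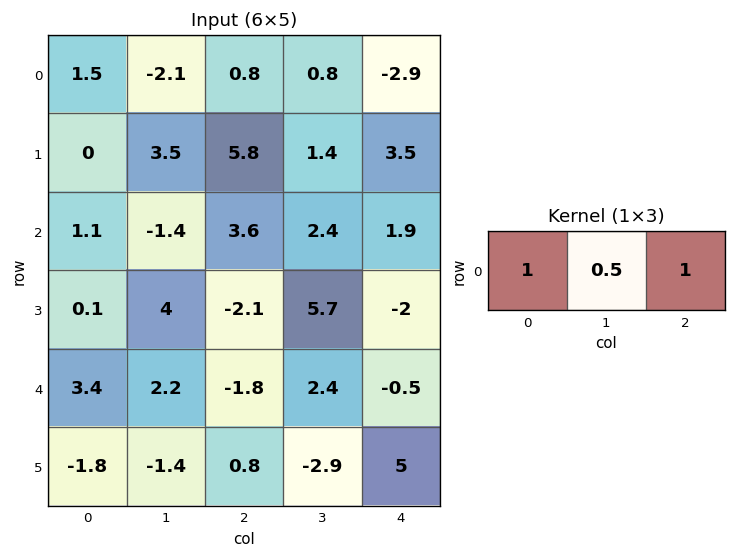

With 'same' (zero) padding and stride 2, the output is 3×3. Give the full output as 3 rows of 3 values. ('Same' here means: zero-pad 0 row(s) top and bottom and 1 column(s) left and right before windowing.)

-1.35 -0.9 -0.65
-0.85 2.8 3.35
3.9 3.7 2.15

Output[0,0]: The receptive field on the zero-padded input at this output position is [0 1.5 -2.1]. Elementwise product with the kernel and sum: 0·1 + 1.5·0.5 + -2.1·1.
Output[0,1]: The receptive field on the zero-padded input at this output position is [-2.1 0.8 0.8]. Elementwise product with the kernel and sum: -2.1·1 + 0.8·0.5 + 0.8·1.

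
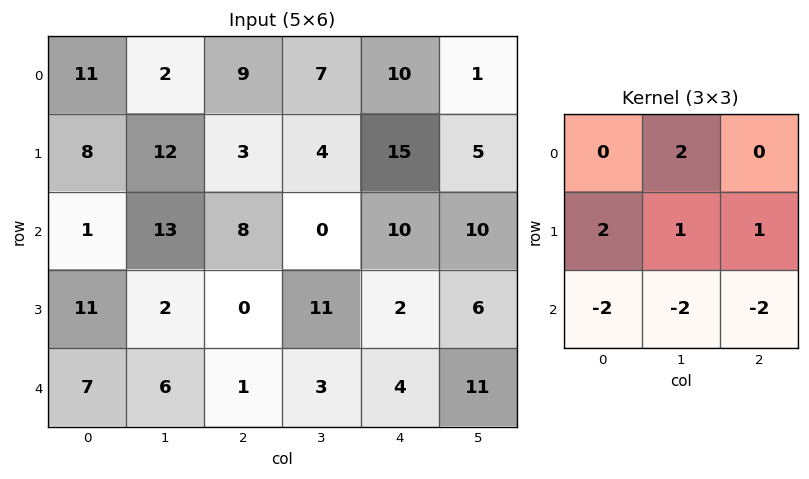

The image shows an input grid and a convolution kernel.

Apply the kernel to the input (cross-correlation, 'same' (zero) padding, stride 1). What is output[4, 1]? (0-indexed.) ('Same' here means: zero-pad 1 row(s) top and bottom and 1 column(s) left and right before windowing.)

25

The receptive field on the zero-padded input at this output position is [11 2 0 / 7 6 1 / 0 0 0]. Elementwise product with the kernel and sum: 2·2 + 7·2 + 6·1 + 1·1 + 0·-2 + 0·-2 + 0·-2.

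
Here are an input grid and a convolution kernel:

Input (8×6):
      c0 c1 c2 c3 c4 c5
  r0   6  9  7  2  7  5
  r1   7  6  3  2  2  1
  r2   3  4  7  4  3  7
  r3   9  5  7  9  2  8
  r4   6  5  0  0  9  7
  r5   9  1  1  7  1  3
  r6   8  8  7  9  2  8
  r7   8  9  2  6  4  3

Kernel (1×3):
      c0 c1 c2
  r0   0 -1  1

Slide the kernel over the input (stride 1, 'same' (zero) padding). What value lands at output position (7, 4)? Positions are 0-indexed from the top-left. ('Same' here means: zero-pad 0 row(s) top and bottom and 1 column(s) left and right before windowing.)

-1

The receptive field on the zero-padded input at this output position is [6 4 3]. Elementwise product with the kernel and sum: 4·-1 + 3·1.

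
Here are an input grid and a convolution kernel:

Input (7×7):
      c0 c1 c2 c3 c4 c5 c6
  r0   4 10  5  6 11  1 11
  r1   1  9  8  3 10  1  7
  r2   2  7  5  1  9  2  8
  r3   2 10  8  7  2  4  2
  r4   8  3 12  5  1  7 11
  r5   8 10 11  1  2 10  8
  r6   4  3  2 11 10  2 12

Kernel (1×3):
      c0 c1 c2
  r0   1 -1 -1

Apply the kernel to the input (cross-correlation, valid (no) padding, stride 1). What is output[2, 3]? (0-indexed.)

The receptive field on the input at this output position is [1 9 2]. Elementwise product with the kernel and sum: 1·1 + 9·-1 + 2·-1.

-10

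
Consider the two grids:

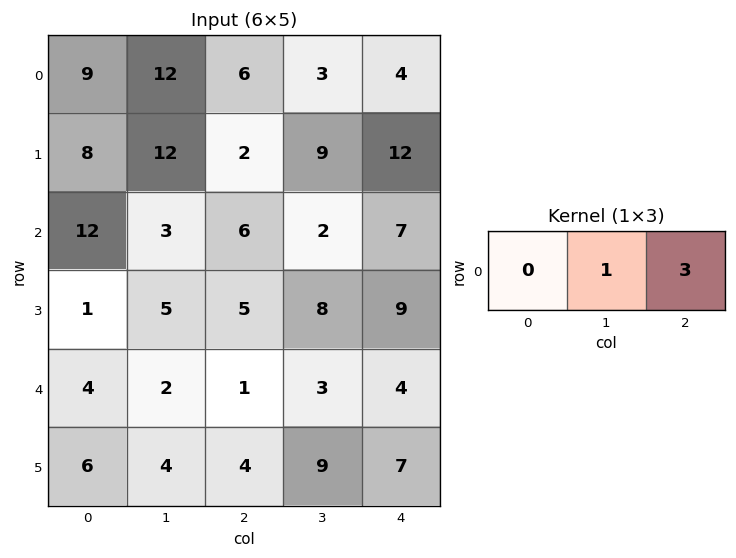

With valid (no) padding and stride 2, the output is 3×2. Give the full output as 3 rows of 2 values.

Output[0,0]: The receptive field on the input at this output position is [9 12 6]. Elementwise product with the kernel and sum: 12·1 + 6·3.
Output[0,1]: The receptive field on the input at this output position is [6 3 4]. Elementwise product with the kernel and sum: 3·1 + 4·3.

30 15
21 23
5 15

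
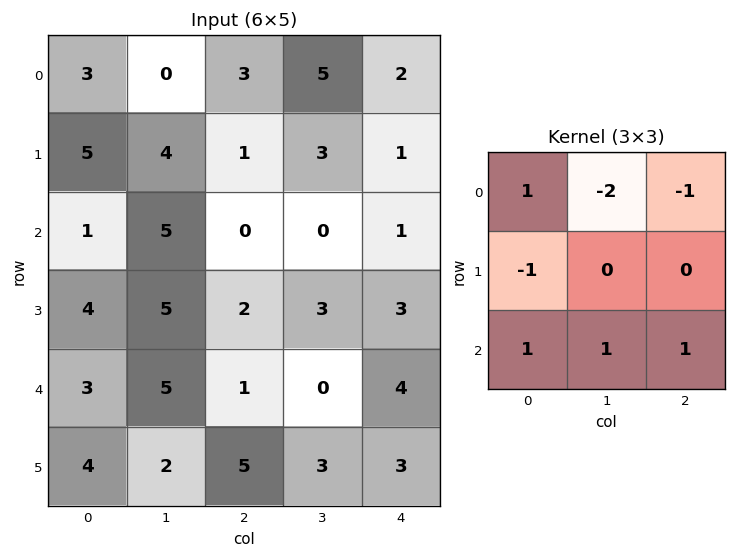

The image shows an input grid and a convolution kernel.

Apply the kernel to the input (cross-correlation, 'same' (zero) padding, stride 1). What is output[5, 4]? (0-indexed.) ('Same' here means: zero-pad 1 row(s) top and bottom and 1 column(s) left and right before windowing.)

-11

The receptive field on the zero-padded input at this output position is [0 4 0 / 3 3 0 / 0 0 0]. Elementwise product with the kernel and sum: 0·1 + 4·-2 + 0·-1 + 3·-1 + 0·1 + 0·1 + 0·1.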